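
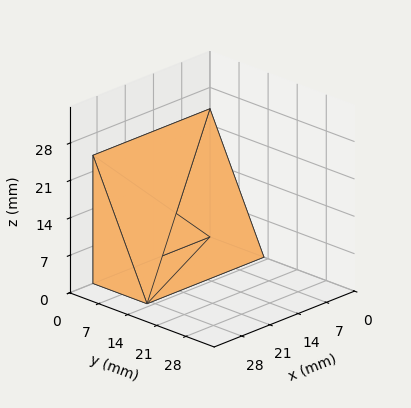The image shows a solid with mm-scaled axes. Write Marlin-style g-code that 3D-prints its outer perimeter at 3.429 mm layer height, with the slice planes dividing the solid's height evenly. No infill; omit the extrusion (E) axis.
Reading the render: the shape is a wedge (ramp): 29 × 13 mm base, rising to 24 mm along the y=0 edge and sloping linearly to z=0 at y=13 (dimensions read to the nearest mm from the axis ticks). For the g-code, the solid's height is divided into equal slices at the stated Δz and each level perimeter traced with G1 moves after a G0 lift.

; perimeter-only toolpath
G21 ; units = mm
G90 ; absolute positioning
G28 ; home
; layer 1
G0 Z3.429
G0 X0.000 Y0.000
G1 X29.000 Y0.000
G1 X29.000 Y11.143
G1 X0.000 Y11.143
G1 X0.000 Y0.000
; layer 2
G0 Z6.857
G0 X0.000 Y0.000
G1 X29.000 Y0.000
G1 X29.000 Y9.286
G1 X0.000 Y9.286
G1 X0.000 Y0.000
; layer 3
G0 Z10.286
G0 X0.000 Y0.000
G1 X29.000 Y0.000
G1 X29.000 Y7.429
G1 X0.000 Y7.429
G1 X0.000 Y0.000
; layer 4
G0 Z13.714
G0 X0.000 Y0.000
G1 X29.000 Y0.000
G1 X29.000 Y5.571
G1 X0.000 Y5.571
G1 X0.000 Y0.000
; layer 5
G0 Z17.143
G0 X0.000 Y0.000
G1 X29.000 Y0.000
G1 X29.000 Y3.714
G1 X0.000 Y3.714
G1 X0.000 Y0.000
; layer 6
G0 Z20.571
G0 X0.000 Y0.000
G1 X29.000 Y0.000
G1 X29.000 Y1.857
G1 X0.000 Y1.857
G1 X0.000 Y0.000
M2 ; end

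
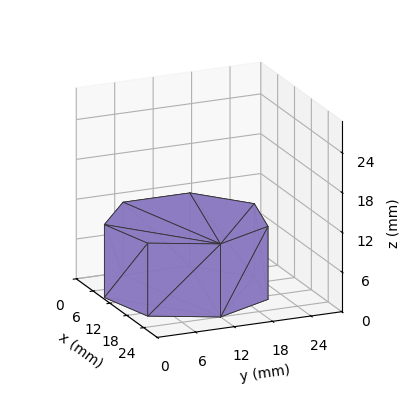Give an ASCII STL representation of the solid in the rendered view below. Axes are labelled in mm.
Reading the render: the shape is a regular 7-sided prism (a cylinder approximated with 7 flat sides), circumscribed radius ≈ 12 mm, height ≈ 11 mm (dimensions read to the nearest mm from the axis ticks). For the STL, each face is triangulated and given an outward normal.

solid part
  facet normal 0.0000 0.0000 -1.0000
    outer loop
      vertex 9.33 23.70 0.00
      vertex 19.48 21.38 0.00
      vertex 24.00 12.00 0.00
    endloop
  endfacet
  facet normal 0.0000 0.0000 -1.0000
    outer loop
      vertex 1.19 17.21 0.00
      vertex 9.33 23.70 0.00
      vertex 24.00 12.00 0.00
    endloop
  endfacet
  facet normal 0.0000 0.0000 -1.0000
    outer loop
      vertex 1.19 6.79 0.00
      vertex 1.19 17.21 0.00
      vertex 24.00 12.00 0.00
    endloop
  endfacet
  facet normal 0.0000 0.0000 -1.0000
    outer loop
      vertex 9.33 0.30 0.00
      vertex 1.19 6.79 0.00
      vertex 24.00 12.00 0.00
    endloop
  endfacet
  facet normal 0.0000 0.0000 -1.0000
    outer loop
      vertex 19.48 2.62 0.00
      vertex 9.33 0.30 0.00
      vertex 24.00 12.00 0.00
    endloop
  endfacet
  facet normal 0.0000 0.0000 1.0000
    outer loop
      vertex 24.00 12.00 11.00
      vertex 19.48 21.38 11.00
      vertex 9.33 23.70 11.00
    endloop
  endfacet
  facet normal 0.0000 0.0000 1.0000
    outer loop
      vertex 24.00 12.00 11.00
      vertex 9.33 23.70 11.00
      vertex 1.19 17.21 11.00
    endloop
  endfacet
  facet normal 0.0000 0.0000 1.0000
    outer loop
      vertex 24.00 12.00 11.00
      vertex 1.19 17.21 11.00
      vertex 1.19 6.79 11.00
    endloop
  endfacet
  facet normal 0.0000 0.0000 1.0000
    outer loop
      vertex 24.00 12.00 11.00
      vertex 1.19 6.79 11.00
      vertex 9.33 0.30 11.00
    endloop
  endfacet
  facet normal 0.0000 0.0000 1.0000
    outer loop
      vertex 24.00 12.00 11.00
      vertex 9.33 0.30 11.00
      vertex 19.48 2.62 11.00
    endloop
  endfacet
  facet normal 0.9009 0.4341 0.0000
    outer loop
      vertex 24.00 12.00 0.00
      vertex 19.48 21.38 0.00
      vertex 19.48 21.38 11.00
    endloop
  endfacet
  facet normal 0.9009 0.4341 0.0000
    outer loop
      vertex 24.00 12.00 0.00
      vertex 19.48 21.38 11.00
      vertex 24.00 12.00 11.00
    endloop
  endfacet
  facet normal 0.2228 0.9749 0.0000
    outer loop
      vertex 19.48 21.38 0.00
      vertex 9.33 23.70 0.00
      vertex 9.33 23.70 11.00
    endloop
  endfacet
  facet normal 0.2228 0.9749 0.0000
    outer loop
      vertex 19.48 21.38 0.00
      vertex 9.33 23.70 11.00
      vertex 19.48 21.38 11.00
    endloop
  endfacet
  facet normal -0.6234 0.7819 0.0000
    outer loop
      vertex 9.33 23.70 0.00
      vertex 1.19 17.21 0.00
      vertex 1.19 17.21 11.00
    endloop
  endfacet
  facet normal -0.6234 0.7819 0.0000
    outer loop
      vertex 9.33 23.70 0.00
      vertex 1.19 17.21 11.00
      vertex 9.33 23.70 11.00
    endloop
  endfacet
  facet normal -1.0000 0.0000 0.0000
    outer loop
      vertex 1.19 17.21 0.00
      vertex 1.19 6.79 0.00
      vertex 1.19 6.79 11.00
    endloop
  endfacet
  facet normal -1.0000 0.0000 0.0000
    outer loop
      vertex 1.19 17.21 0.00
      vertex 1.19 6.79 11.00
      vertex 1.19 17.21 11.00
    endloop
  endfacet
  facet normal -0.6234 -0.7819 0.0000
    outer loop
      vertex 1.19 6.79 0.00
      vertex 9.33 0.30 0.00
      vertex 9.33 0.30 11.00
    endloop
  endfacet
  facet normal -0.6234 -0.7819 0.0000
    outer loop
      vertex 1.19 6.79 0.00
      vertex 9.33 0.30 11.00
      vertex 1.19 6.79 11.00
    endloop
  endfacet
  facet normal 0.2228 -0.9749 0.0000
    outer loop
      vertex 9.33 0.30 0.00
      vertex 19.48 2.62 0.00
      vertex 19.48 2.62 11.00
    endloop
  endfacet
  facet normal 0.2228 -0.9749 0.0000
    outer loop
      vertex 9.33 0.30 0.00
      vertex 19.48 2.62 11.00
      vertex 9.33 0.30 11.00
    endloop
  endfacet
  facet normal 0.9009 -0.4341 0.0000
    outer loop
      vertex 19.48 2.62 0.00
      vertex 24.00 12.00 0.00
      vertex 24.00 12.00 11.00
    endloop
  endfacet
  facet normal 0.9009 -0.4341 0.0000
    outer loop
      vertex 19.48 2.62 0.00
      vertex 24.00 12.00 11.00
      vertex 19.48 2.62 11.00
    endloop
  endfacet
endsolid part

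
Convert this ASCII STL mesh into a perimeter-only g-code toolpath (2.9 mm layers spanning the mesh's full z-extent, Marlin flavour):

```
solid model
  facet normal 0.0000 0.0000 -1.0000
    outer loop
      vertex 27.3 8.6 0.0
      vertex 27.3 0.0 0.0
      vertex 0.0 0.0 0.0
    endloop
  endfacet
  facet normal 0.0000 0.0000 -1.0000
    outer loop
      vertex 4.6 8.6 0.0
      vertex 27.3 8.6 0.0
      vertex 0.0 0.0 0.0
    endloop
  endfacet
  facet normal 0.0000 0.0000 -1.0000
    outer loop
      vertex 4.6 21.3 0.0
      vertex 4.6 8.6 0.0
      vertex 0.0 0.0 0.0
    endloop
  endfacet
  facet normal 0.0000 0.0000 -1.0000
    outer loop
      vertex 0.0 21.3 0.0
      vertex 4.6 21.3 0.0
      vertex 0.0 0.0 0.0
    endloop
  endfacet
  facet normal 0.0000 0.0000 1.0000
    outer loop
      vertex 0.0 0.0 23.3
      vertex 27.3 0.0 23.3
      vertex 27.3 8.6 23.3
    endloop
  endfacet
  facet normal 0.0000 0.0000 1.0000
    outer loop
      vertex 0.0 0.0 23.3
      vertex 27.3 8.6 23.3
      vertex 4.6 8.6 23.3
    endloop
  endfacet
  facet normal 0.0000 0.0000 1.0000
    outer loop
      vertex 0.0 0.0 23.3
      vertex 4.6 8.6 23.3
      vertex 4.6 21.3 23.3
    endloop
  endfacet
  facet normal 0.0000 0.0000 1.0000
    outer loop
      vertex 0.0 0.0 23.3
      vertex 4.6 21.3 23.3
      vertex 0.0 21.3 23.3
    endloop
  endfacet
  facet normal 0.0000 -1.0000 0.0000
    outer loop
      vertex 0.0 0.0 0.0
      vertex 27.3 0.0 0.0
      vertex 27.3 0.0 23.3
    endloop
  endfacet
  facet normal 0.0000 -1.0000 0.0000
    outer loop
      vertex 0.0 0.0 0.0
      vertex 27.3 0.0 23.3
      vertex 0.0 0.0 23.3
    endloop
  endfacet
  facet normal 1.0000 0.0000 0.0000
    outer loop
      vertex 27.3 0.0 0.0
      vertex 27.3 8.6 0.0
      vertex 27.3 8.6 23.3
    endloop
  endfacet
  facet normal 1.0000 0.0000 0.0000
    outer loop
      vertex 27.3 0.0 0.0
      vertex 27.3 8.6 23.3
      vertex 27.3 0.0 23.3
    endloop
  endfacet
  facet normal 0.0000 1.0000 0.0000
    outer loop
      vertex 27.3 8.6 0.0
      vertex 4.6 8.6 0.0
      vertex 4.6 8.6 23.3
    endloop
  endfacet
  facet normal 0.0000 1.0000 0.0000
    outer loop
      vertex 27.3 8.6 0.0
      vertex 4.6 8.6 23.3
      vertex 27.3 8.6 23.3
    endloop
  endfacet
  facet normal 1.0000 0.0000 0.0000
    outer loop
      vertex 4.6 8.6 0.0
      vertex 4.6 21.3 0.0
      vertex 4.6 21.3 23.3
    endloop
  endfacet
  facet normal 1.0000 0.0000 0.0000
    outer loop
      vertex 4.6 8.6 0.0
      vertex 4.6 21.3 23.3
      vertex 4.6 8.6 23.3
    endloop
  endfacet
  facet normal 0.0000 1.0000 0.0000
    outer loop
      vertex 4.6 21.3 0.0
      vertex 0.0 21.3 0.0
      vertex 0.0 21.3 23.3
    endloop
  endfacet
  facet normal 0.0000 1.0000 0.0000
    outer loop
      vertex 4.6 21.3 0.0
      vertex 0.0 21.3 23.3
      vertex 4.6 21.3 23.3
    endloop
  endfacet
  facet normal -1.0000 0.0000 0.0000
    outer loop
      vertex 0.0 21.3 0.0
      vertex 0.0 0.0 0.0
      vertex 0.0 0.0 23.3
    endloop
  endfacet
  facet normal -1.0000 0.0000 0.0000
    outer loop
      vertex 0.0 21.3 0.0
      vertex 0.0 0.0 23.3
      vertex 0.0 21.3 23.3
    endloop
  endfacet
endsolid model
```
; perimeter-only toolpath
G21 ; units = mm
G90 ; absolute positioning
G28 ; home
; layer 1
G0 Z2.9
G0 X0.0 Y0.0
G1 X27.3 Y0.0
G1 X27.3 Y8.6
G1 X4.6 Y8.6
G1 X4.6 Y21.3
G1 X0.0 Y21.3
G1 X0.0 Y0.0
; layer 2
G0 Z5.8
G0 X0.0 Y0.0
G1 X27.3 Y0.0
G1 X27.3 Y8.6
G1 X4.6 Y8.6
G1 X4.6 Y21.3
G1 X0.0 Y21.3
G1 X0.0 Y0.0
; layer 3
G0 Z8.7
G0 X0.0 Y0.0
G1 X27.3 Y0.0
G1 X27.3 Y8.6
G1 X4.6 Y8.6
G1 X4.6 Y21.3
G1 X0.0 Y21.3
G1 X0.0 Y0.0
; layer 4
G0 Z11.7
G0 X0.0 Y0.0
G1 X27.3 Y0.0
G1 X27.3 Y8.6
G1 X4.6 Y8.6
G1 X4.6 Y21.3
G1 X0.0 Y21.3
G1 X0.0 Y0.0
; layer 5
G0 Z14.6
G0 X0.0 Y0.0
G1 X27.3 Y0.0
G1 X27.3 Y8.6
G1 X4.6 Y8.6
G1 X4.6 Y21.3
G1 X0.0 Y21.3
G1 X0.0 Y0.0
; layer 6
G0 Z17.5
G0 X0.0 Y0.0
G1 X27.3 Y0.0
G1 X27.3 Y8.6
G1 X4.6 Y8.6
G1 X4.6 Y21.3
G1 X0.0 Y21.3
G1 X0.0 Y0.0
; layer 7
G0 Z20.4
G0 X0.0 Y0.0
G1 X27.3 Y0.0
G1 X27.3 Y8.6
G1 X4.6 Y8.6
G1 X4.6 Y21.3
G1 X0.0 Y21.3
G1 X0.0 Y0.0
; layer 8
G0 Z23.3
G0 X0.0 Y0.0
G1 X27.3 Y0.0
G1 X27.3 Y8.6
G1 X4.6 Y8.6
G1 X4.6 Y21.3
G1 X0.0 Y21.3
G1 X0.0 Y0.0
M2 ; end

The solid is an L-shaped prism: outer 27.3 × 21.3 mm, arm thicknesses ≈ 8.6 mm (horizontal) and 4.6 mm (vertical), extruded 23.3 mm in z. Slicing at Δz = 2.9 mm — 8 equal slices spanning the solid's height, so layer i sits at z = i·h/8 — gives 8 non-empty perimeters. Each is a 6-segment closed polygon; G0 lifts to the layer z and rapids to the start vertex, then G1 traces the edges.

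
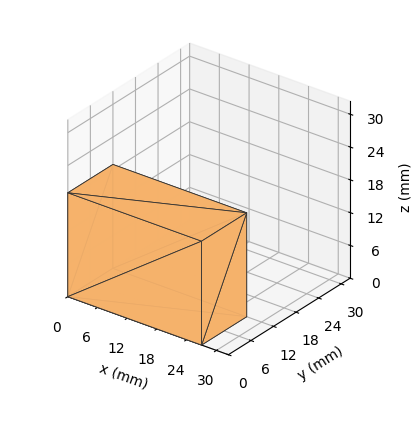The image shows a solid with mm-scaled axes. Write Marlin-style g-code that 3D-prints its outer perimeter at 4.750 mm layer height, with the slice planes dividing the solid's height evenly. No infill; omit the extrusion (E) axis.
Reading the render: the shape is a rectangular box, roughly 27 × 12 mm footprint and 19 mm tall (dimensions read to the nearest mm from the axis ticks). For the g-code, the solid's height is divided into equal slices at the stated Δz and each level perimeter traced with G1 moves after a G0 lift.

; perimeter-only toolpath
G21 ; units = mm
G90 ; absolute positioning
G28 ; home
; layer 1
G0 Z4.750
G0 X0.000 Y0.000
G1 X27.000 Y0.000
G1 X27.000 Y12.000
G1 X0.000 Y12.000
G1 X0.000 Y0.000
; layer 2
G0 Z9.500
G0 X0.000 Y0.000
G1 X27.000 Y0.000
G1 X27.000 Y12.000
G1 X0.000 Y12.000
G1 X0.000 Y0.000
; layer 3
G0 Z14.250
G0 X0.000 Y0.000
G1 X27.000 Y0.000
G1 X27.000 Y12.000
G1 X0.000 Y12.000
G1 X0.000 Y0.000
; layer 4
G0 Z19.000
G0 X0.000 Y0.000
G1 X27.000 Y0.000
G1 X27.000 Y12.000
G1 X0.000 Y12.000
G1 X0.000 Y0.000
M2 ; end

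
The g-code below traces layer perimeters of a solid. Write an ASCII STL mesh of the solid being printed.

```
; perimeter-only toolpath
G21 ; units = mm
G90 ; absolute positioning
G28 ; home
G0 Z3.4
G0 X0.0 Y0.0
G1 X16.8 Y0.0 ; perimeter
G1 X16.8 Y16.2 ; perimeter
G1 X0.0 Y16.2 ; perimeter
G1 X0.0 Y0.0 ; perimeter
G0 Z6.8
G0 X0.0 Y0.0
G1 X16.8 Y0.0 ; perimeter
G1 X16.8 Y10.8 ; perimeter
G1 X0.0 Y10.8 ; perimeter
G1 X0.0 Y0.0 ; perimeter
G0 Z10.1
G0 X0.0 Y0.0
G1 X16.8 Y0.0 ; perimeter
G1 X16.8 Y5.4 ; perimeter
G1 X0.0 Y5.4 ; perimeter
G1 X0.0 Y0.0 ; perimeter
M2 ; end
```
solid part
  facet normal 0.0000 0.0000 -1.0000
    outer loop
      vertex 16.8 21.6 0.0
      vertex 16.8 0.0 0.0
      vertex 0.0 0.0 0.0
    endloop
  endfacet
  facet normal 0.0000 0.0000 -1.0000
    outer loop
      vertex 0.0 21.6 0.0
      vertex 16.8 21.6 0.0
      vertex 0.0 0.0 0.0
    endloop
  endfacet
  facet normal 0.0000 -1.0000 0.0000
    outer loop
      vertex 0.0 0.0 0.0
      vertex 16.8 0.0 0.0
      vertex 16.8 0.0 13.5
    endloop
  endfacet
  facet normal 0.0000 -1.0000 0.0000
    outer loop
      vertex 0.0 0.0 0.0
      vertex 16.8 0.0 13.5
      vertex 0.0 0.0 13.5
    endloop
  endfacet
  facet normal 0.0000 0.5300 0.8480
    outer loop
      vertex 0.0 0.0 13.5
      vertex 16.8 0.0 13.5
      vertex 16.8 21.6 0.0
    endloop
  endfacet
  facet normal 0.0000 0.5300 0.8480
    outer loop
      vertex 0.0 0.0 13.5
      vertex 16.8 21.6 0.0
      vertex 0.0 21.6 0.0
    endloop
  endfacet
  facet normal -1.0000 0.0000 0.0000
    outer loop
      vertex 0.0 0.0 13.5
      vertex 0.0 21.6 0.0
      vertex 0.0 0.0 0.0
    endloop
  endfacet
  facet normal 1.0000 0.0000 0.0000
    outer loop
      vertex 16.8 0.0 0.0
      vertex 16.8 21.6 0.0
      vertex 16.8 0.0 13.5
    endloop
  endfacet
endsolid part

The G0 Z moves step by Δz≈3.4 mm. The G1 loops shrink linearly with z, so the solid tapers from its base footprint up to z≈13.5. Closing with a flat bottom cap and the tapered top and triangulating gives 8 facets — a wedge (ramp): 16.8 × 21.6 mm base, rising to 13.5 mm along the y=0 edge and sloping linearly to z=0 at y=21.6.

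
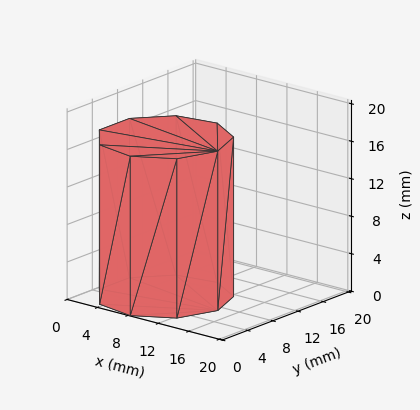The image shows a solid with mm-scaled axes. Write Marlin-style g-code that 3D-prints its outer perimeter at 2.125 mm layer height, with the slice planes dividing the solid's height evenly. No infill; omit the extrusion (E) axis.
Reading the render: the shape is a regular 9-sided prism (a cylinder approximated with 9 flat sides), circumscribed radius ≈ 7 mm, height ≈ 17 mm (dimensions read to the nearest mm from the axis ticks). For the g-code, the solid's height is divided into equal slices at the stated Δz and each level perimeter traced with G1 moves after a G0 lift.

; perimeter-only toolpath
G21 ; units = mm
G90 ; absolute positioning
G28 ; home
; layer 1
G0 Z2.125
G0 X14.000 Y7.000
G1 X12.362 Y11.500
G1 X8.216 Y13.894
G1 X3.500 Y13.062
G1 X0.422 Y9.394
G1 X0.422 Y4.606
G1 X3.500 Y0.938
G1 X8.216 Y0.106
G1 X12.362 Y2.500
G1 X14.000 Y7.000
; layer 2
G0 Z4.250
G0 X14.000 Y7.000
G1 X12.362 Y11.500
G1 X8.216 Y13.894
G1 X3.500 Y13.062
G1 X0.422 Y9.394
G1 X0.422 Y4.606
G1 X3.500 Y0.938
G1 X8.216 Y0.106
G1 X12.362 Y2.500
G1 X14.000 Y7.000
; layer 3
G0 Z6.375
G0 X14.000 Y7.000
G1 X12.362 Y11.500
G1 X8.216 Y13.894
G1 X3.500 Y13.062
G1 X0.422 Y9.394
G1 X0.422 Y4.606
G1 X3.500 Y0.938
G1 X8.216 Y0.106
G1 X12.362 Y2.500
G1 X14.000 Y7.000
; layer 4
G0 Z8.500
G0 X14.000 Y7.000
G1 X12.362 Y11.500
G1 X8.216 Y13.894
G1 X3.500 Y13.062
G1 X0.422 Y9.394
G1 X0.422 Y4.606
G1 X3.500 Y0.938
G1 X8.216 Y0.106
G1 X12.362 Y2.500
G1 X14.000 Y7.000
; layer 5
G0 Z10.625
G0 X14.000 Y7.000
G1 X12.362 Y11.500
G1 X8.216 Y13.894
G1 X3.500 Y13.062
G1 X0.422 Y9.394
G1 X0.422 Y4.606
G1 X3.500 Y0.938
G1 X8.216 Y0.106
G1 X12.362 Y2.500
G1 X14.000 Y7.000
; layer 6
G0 Z12.750
G0 X14.000 Y7.000
G1 X12.362 Y11.500
G1 X8.216 Y13.894
G1 X3.500 Y13.062
G1 X0.422 Y9.394
G1 X0.422 Y4.606
G1 X3.500 Y0.938
G1 X8.216 Y0.106
G1 X12.362 Y2.500
G1 X14.000 Y7.000
; layer 7
G0 Z14.875
G0 X14.000 Y7.000
G1 X12.362 Y11.500
G1 X8.216 Y13.894
G1 X3.500 Y13.062
G1 X0.422 Y9.394
G1 X0.422 Y4.606
G1 X3.500 Y0.938
G1 X8.216 Y0.106
G1 X12.362 Y2.500
G1 X14.000 Y7.000
; layer 8
G0 Z17.000
G0 X14.000 Y7.000
G1 X12.362 Y11.500
G1 X8.216 Y13.894
G1 X3.500 Y13.062
G1 X0.422 Y9.394
G1 X0.422 Y4.606
G1 X3.500 Y0.938
G1 X8.216 Y0.106
G1 X12.362 Y2.500
G1 X14.000 Y7.000
M2 ; end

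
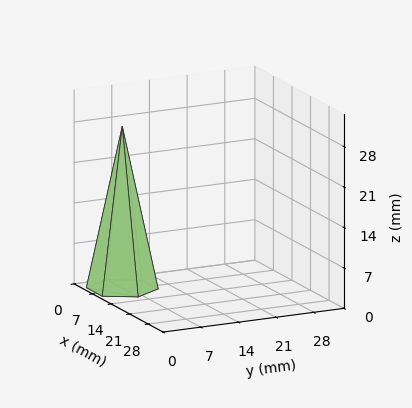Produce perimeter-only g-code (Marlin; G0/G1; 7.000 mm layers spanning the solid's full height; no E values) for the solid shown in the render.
Reading the render: the shape is a regular 6-sided pyramid, base circumscribed radius ≈ 6 mm, apex at z ≈ 28 mm (dimensions read to the nearest mm from the axis ticks). For the g-code, the solid's height is divided into equal slices at the stated Δz and each level perimeter traced with G1 moves after a G0 lift.

; perimeter-only toolpath
G21 ; units = mm
G90 ; absolute positioning
G28 ; home
; layer 1
G0 Z7.000
G0 X10.500 Y6.000
G1 X8.250 Y9.897
G1 X3.750 Y9.897
G1 X1.500 Y6.000
G1 X3.750 Y2.103
G1 X8.250 Y2.103
G1 X10.500 Y6.000
; layer 2
G0 Z14.000
G0 X9.000 Y6.000
G1 X7.500 Y8.598
G1 X4.500 Y8.598
G1 X3.000 Y6.000
G1 X4.500 Y3.402
G1 X7.500 Y3.402
G1 X9.000 Y6.000
; layer 3
G0 Z21.000
G0 X7.500 Y6.000
G1 X6.750 Y7.299
G1 X5.250 Y7.299
G1 X4.500 Y6.000
G1 X5.250 Y4.701
G1 X6.750 Y4.701
G1 X7.500 Y6.000
M2 ; end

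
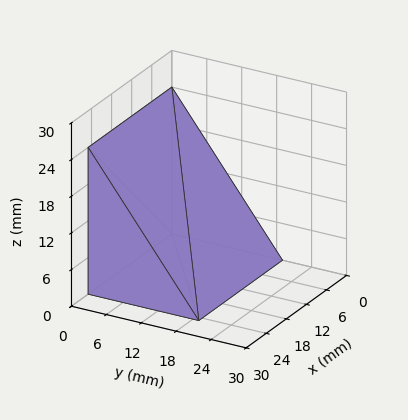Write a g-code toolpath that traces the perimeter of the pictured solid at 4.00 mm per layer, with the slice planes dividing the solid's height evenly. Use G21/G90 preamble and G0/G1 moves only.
Reading the render: the shape is a wedge (ramp): 25 × 19 mm base, rising to 24 mm along the y=0 edge and sloping linearly to z=0 at y=19 (dimensions read to the nearest mm from the axis ticks). For the g-code, the solid's height is divided into equal slices at the stated Δz and each level perimeter traced with G1 moves after a G0 lift.

; perimeter-only toolpath
G21 ; units = mm
G90 ; absolute positioning
G28 ; home
; layer 1
G0 Z4.00
G0 X0.00 Y0.00
G1 X25.00 Y0.00
G1 X25.00 Y15.83
G1 X0.00 Y15.83
G1 X0.00 Y0.00
; layer 2
G0 Z8.00
G0 X0.00 Y0.00
G1 X25.00 Y0.00
G1 X25.00 Y12.67
G1 X0.00 Y12.67
G1 X0.00 Y0.00
; layer 3
G0 Z12.00
G0 X0.00 Y0.00
G1 X25.00 Y0.00
G1 X25.00 Y9.50
G1 X0.00 Y9.50
G1 X0.00 Y0.00
; layer 4
G0 Z16.00
G0 X0.00 Y0.00
G1 X25.00 Y0.00
G1 X25.00 Y6.33
G1 X0.00 Y6.33
G1 X0.00 Y0.00
; layer 5
G0 Z20.00
G0 X0.00 Y0.00
G1 X25.00 Y0.00
G1 X25.00 Y3.17
G1 X0.00 Y3.17
G1 X0.00 Y0.00
M2 ; end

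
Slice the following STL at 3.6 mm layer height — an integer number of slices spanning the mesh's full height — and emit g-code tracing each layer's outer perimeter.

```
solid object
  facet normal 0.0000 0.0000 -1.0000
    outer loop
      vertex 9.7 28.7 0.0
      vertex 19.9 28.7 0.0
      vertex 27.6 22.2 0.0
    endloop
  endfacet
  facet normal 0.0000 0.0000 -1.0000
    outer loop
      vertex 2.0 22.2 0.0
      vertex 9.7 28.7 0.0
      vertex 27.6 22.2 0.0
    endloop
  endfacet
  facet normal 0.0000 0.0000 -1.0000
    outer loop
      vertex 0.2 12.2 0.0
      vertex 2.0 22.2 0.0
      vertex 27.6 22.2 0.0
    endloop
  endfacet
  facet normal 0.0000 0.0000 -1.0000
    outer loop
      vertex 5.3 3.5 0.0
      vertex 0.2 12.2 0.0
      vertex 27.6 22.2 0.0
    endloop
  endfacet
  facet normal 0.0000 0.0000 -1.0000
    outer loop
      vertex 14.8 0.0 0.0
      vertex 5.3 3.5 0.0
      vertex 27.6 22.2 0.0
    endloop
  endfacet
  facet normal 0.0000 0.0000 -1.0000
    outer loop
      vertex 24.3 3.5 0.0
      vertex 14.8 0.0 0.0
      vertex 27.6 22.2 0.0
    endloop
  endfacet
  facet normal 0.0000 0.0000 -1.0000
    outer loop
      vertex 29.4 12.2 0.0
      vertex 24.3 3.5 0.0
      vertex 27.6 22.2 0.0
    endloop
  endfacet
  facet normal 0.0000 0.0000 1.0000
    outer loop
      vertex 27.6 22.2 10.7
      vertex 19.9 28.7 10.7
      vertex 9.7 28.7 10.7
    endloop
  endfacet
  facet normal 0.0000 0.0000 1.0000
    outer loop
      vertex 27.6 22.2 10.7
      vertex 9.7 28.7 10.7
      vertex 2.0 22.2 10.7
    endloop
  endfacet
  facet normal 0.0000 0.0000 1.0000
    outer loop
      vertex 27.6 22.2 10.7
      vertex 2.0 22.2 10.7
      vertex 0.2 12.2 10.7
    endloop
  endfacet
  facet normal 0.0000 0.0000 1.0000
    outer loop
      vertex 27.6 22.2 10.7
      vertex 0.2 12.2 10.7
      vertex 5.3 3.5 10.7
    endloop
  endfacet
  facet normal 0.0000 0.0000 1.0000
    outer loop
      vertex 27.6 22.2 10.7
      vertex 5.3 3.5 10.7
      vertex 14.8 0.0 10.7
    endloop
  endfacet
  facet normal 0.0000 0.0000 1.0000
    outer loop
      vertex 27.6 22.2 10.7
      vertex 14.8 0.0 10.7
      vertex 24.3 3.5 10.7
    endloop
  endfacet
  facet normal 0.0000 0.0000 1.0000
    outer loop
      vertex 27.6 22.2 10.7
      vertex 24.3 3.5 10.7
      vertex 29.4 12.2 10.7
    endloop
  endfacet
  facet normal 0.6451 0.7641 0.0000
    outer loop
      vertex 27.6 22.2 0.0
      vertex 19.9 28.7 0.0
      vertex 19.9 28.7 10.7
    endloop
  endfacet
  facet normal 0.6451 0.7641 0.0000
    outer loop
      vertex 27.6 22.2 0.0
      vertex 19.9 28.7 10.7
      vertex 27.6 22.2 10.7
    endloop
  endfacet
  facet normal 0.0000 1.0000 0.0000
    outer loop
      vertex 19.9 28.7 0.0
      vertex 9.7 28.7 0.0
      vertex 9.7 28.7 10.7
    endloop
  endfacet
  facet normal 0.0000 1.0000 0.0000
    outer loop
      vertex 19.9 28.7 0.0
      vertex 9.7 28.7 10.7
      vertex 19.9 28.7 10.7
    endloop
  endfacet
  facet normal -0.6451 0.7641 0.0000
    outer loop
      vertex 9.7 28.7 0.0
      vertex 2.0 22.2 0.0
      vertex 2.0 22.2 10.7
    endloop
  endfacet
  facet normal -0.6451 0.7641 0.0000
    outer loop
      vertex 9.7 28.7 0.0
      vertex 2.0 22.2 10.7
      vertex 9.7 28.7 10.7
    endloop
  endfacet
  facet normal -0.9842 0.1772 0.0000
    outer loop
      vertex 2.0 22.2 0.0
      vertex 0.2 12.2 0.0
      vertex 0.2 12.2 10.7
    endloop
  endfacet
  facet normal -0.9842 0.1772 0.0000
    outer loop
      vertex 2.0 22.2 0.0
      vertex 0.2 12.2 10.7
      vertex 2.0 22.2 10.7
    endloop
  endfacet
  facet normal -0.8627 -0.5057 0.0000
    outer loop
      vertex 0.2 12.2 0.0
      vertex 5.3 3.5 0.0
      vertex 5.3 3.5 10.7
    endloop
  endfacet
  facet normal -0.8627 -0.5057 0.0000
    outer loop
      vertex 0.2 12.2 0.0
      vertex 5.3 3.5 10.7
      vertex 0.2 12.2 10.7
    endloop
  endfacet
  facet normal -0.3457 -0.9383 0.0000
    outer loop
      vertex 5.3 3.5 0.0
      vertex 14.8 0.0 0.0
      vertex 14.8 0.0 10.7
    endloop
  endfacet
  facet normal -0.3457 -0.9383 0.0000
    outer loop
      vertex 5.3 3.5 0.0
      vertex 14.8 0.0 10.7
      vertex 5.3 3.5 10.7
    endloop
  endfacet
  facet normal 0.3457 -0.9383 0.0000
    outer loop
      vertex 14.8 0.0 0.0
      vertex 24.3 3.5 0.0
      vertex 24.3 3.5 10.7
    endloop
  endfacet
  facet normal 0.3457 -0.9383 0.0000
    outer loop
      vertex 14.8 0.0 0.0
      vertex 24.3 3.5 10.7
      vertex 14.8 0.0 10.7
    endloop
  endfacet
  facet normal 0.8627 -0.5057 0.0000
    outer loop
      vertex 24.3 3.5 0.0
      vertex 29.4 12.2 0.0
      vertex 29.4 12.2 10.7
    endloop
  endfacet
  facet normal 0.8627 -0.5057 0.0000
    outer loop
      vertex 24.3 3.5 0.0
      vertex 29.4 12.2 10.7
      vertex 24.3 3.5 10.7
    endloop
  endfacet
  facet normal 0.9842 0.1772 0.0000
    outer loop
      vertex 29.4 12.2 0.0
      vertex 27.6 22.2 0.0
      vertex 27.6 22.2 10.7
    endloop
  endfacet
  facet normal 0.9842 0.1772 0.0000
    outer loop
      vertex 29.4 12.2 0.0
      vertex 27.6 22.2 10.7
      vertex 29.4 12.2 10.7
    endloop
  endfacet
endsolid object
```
; perimeter-only toolpath
G21 ; units = mm
G90 ; absolute positioning
G28 ; home
; layer 1
G0 Z3.6
G0 X27.6 Y22.2
G1 X19.9 Y28.7
G1 X9.7 Y28.7
G1 X2.0 Y22.2
G1 X0.2 Y12.2
G1 X5.3 Y3.5
G1 X14.8 Y0.0
G1 X24.3 Y3.5
G1 X29.4 Y12.2
G1 X27.6 Y22.2
; layer 2
G0 Z7.1
G0 X27.6 Y22.2
G1 X19.9 Y28.7
G1 X9.7 Y28.7
G1 X2.0 Y22.2
G1 X0.2 Y12.2
G1 X5.3 Y3.5
G1 X14.8 Y0.0
G1 X24.3 Y3.5
G1 X29.4 Y12.2
G1 X27.6 Y22.2
; layer 3
G0 Z10.7
G0 X27.6 Y22.2
G1 X19.9 Y28.7
G1 X9.7 Y28.7
G1 X2.0 Y22.2
G1 X0.2 Y12.2
G1 X5.3 Y3.5
G1 X14.8 Y0.0
G1 X24.3 Y3.5
G1 X29.4 Y12.2
G1 X27.6 Y22.2
M2 ; end

The solid is a regular 9-sided prism (a cylinder approximated with 9 flat sides), circumscribed radius ≈ 14.8 mm, height ≈ 10.7 mm. Slicing at Δz = 3.6 mm — 3 equal slices spanning the solid's height, so layer i sits at z = i·h/3 — gives 3 non-empty perimeters. Each is a 9-segment closed polygon; G0 lifts to the layer z and rapids to the start vertex, then G1 traces the edges.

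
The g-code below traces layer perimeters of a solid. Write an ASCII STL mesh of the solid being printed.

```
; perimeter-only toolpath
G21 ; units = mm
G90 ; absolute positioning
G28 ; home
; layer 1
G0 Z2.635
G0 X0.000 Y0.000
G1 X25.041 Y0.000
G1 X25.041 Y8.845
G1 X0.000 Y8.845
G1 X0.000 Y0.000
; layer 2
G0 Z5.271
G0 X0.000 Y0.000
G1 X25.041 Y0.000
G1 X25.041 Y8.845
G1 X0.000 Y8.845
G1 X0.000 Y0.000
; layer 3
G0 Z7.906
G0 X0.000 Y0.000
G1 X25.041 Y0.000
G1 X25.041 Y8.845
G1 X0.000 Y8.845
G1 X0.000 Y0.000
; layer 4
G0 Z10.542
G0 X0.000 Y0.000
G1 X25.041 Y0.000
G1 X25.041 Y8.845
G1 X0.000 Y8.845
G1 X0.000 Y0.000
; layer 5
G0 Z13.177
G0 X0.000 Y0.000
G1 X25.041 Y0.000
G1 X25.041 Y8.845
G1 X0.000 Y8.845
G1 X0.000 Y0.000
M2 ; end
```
solid part
  facet normal 0.0000 0.0000 -1.0000
    outer loop
      vertex 25.041 8.845 0.000
      vertex 25.041 0.000 0.000
      vertex 0.000 0.000 0.000
    endloop
  endfacet
  facet normal 0.0000 0.0000 -1.0000
    outer loop
      vertex 0.000 8.845 0.000
      vertex 25.041 8.845 0.000
      vertex 0.000 0.000 0.000
    endloop
  endfacet
  facet normal 0.0000 0.0000 1.0000
    outer loop
      vertex 0.000 0.000 13.177
      vertex 25.041 0.000 13.177
      vertex 25.041 8.845 13.177
    endloop
  endfacet
  facet normal 0.0000 0.0000 1.0000
    outer loop
      vertex 0.000 0.000 13.177
      vertex 25.041 8.845 13.177
      vertex 0.000 8.845 13.177
    endloop
  endfacet
  facet normal 0.0000 -1.0000 0.0000
    outer loop
      vertex 0.000 0.000 0.000
      vertex 25.041 0.000 0.000
      vertex 25.041 0.000 13.177
    endloop
  endfacet
  facet normal 0.0000 -1.0000 0.0000
    outer loop
      vertex 0.000 0.000 0.000
      vertex 25.041 0.000 13.177
      vertex 0.000 0.000 13.177
    endloop
  endfacet
  facet normal 0.0000 1.0000 0.0000
    outer loop
      vertex 25.041 8.845 13.177
      vertex 25.041 8.845 0.000
      vertex 0.000 8.845 0.000
    endloop
  endfacet
  facet normal 0.0000 1.0000 0.0000
    outer loop
      vertex 0.000 8.845 13.177
      vertex 25.041 8.845 13.177
      vertex 0.000 8.845 0.000
    endloop
  endfacet
  facet normal -1.0000 0.0000 0.0000
    outer loop
      vertex 0.000 8.845 13.177
      vertex 0.000 8.845 0.000
      vertex 0.000 0.000 0.000
    endloop
  endfacet
  facet normal -1.0000 0.0000 0.0000
    outer loop
      vertex 0.000 0.000 13.177
      vertex 0.000 8.845 13.177
      vertex 0.000 0.000 0.000
    endloop
  endfacet
  facet normal 1.0000 0.0000 0.0000
    outer loop
      vertex 25.041 0.000 0.000
      vertex 25.041 8.845 0.000
      vertex 25.041 8.845 13.177
    endloop
  endfacet
  facet normal 1.0000 0.0000 0.0000
    outer loop
      vertex 25.041 0.000 0.000
      vertex 25.041 8.845 13.177
      vertex 25.041 0.000 13.177
    endloop
  endfacet
endsolid part

The G0 Z moves step by Δz≈2.635 mm. Every layer's G1 loop is the same polygon, so the solid is a straight extrusion of it from z=0 to z≈13.2. Closing with flat bottom and top caps and triangulating gives 12 facets — a rectangular box, roughly 25 × 8.85 mm footprint and 13.2 mm tall.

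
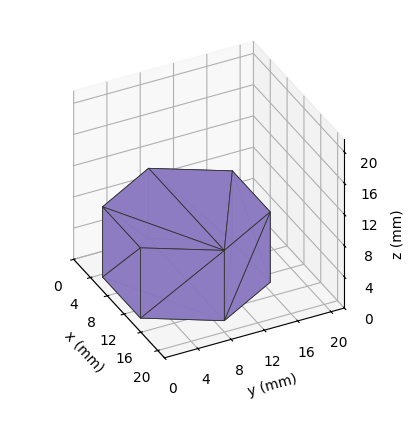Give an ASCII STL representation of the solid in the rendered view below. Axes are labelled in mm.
Reading the render: the shape is a regular 6-sided prism (a cylinder approximated with 6 flat sides), circumscribed radius ≈ 9 mm, height ≈ 9 mm (dimensions read to the nearest mm from the axis ticks). For the STL, each face is triangulated and given an outward normal.

solid part
  facet normal 0.0000 0.0000 -1.0000
    outer loop
      vertex 4.50 16.79 0.00
      vertex 13.50 16.79 0.00
      vertex 18.00 9.00 0.00
    endloop
  endfacet
  facet normal 0.0000 0.0000 -1.0000
    outer loop
      vertex 0.00 9.00 0.00
      vertex 4.50 16.79 0.00
      vertex 18.00 9.00 0.00
    endloop
  endfacet
  facet normal 0.0000 0.0000 -1.0000
    outer loop
      vertex 4.50 1.21 0.00
      vertex 0.00 9.00 0.00
      vertex 18.00 9.00 0.00
    endloop
  endfacet
  facet normal 0.0000 0.0000 -1.0000
    outer loop
      vertex 13.50 1.21 0.00
      vertex 4.50 1.21 0.00
      vertex 18.00 9.00 0.00
    endloop
  endfacet
  facet normal 0.0000 0.0000 1.0000
    outer loop
      vertex 18.00 9.00 9.00
      vertex 13.50 16.79 9.00
      vertex 4.50 16.79 9.00
    endloop
  endfacet
  facet normal 0.0000 0.0000 1.0000
    outer loop
      vertex 18.00 9.00 9.00
      vertex 4.50 16.79 9.00
      vertex 0.00 9.00 9.00
    endloop
  endfacet
  facet normal 0.0000 0.0000 1.0000
    outer loop
      vertex 18.00 9.00 9.00
      vertex 0.00 9.00 9.00
      vertex 4.50 1.21 9.00
    endloop
  endfacet
  facet normal 0.0000 0.0000 1.0000
    outer loop
      vertex 18.00 9.00 9.00
      vertex 4.50 1.21 9.00
      vertex 13.50 1.21 9.00
    endloop
  endfacet
  facet normal 0.8659 0.5002 0.0000
    outer loop
      vertex 18.00 9.00 0.00
      vertex 13.50 16.79 0.00
      vertex 13.50 16.79 9.00
    endloop
  endfacet
  facet normal 0.8659 0.5002 0.0000
    outer loop
      vertex 18.00 9.00 0.00
      vertex 13.50 16.79 9.00
      vertex 18.00 9.00 9.00
    endloop
  endfacet
  facet normal 0.0000 1.0000 0.0000
    outer loop
      vertex 13.50 16.79 0.00
      vertex 4.50 16.79 0.00
      vertex 4.50 16.79 9.00
    endloop
  endfacet
  facet normal 0.0000 1.0000 0.0000
    outer loop
      vertex 13.50 16.79 0.00
      vertex 4.50 16.79 9.00
      vertex 13.50 16.79 9.00
    endloop
  endfacet
  facet normal -0.8659 0.5002 0.0000
    outer loop
      vertex 4.50 16.79 0.00
      vertex 0.00 9.00 0.00
      vertex 0.00 9.00 9.00
    endloop
  endfacet
  facet normal -0.8659 0.5002 0.0000
    outer loop
      vertex 4.50 16.79 0.00
      vertex 0.00 9.00 9.00
      vertex 4.50 16.79 9.00
    endloop
  endfacet
  facet normal -0.8659 -0.5002 0.0000
    outer loop
      vertex 0.00 9.00 0.00
      vertex 4.50 1.21 0.00
      vertex 4.50 1.21 9.00
    endloop
  endfacet
  facet normal -0.8659 -0.5002 0.0000
    outer loop
      vertex 0.00 9.00 0.00
      vertex 4.50 1.21 9.00
      vertex 0.00 9.00 9.00
    endloop
  endfacet
  facet normal 0.0000 -1.0000 0.0000
    outer loop
      vertex 4.50 1.21 0.00
      vertex 13.50 1.21 0.00
      vertex 13.50 1.21 9.00
    endloop
  endfacet
  facet normal 0.0000 -1.0000 0.0000
    outer loop
      vertex 4.50 1.21 0.00
      vertex 13.50 1.21 9.00
      vertex 4.50 1.21 9.00
    endloop
  endfacet
  facet normal 0.8659 -0.5002 0.0000
    outer loop
      vertex 13.50 1.21 0.00
      vertex 18.00 9.00 0.00
      vertex 18.00 9.00 9.00
    endloop
  endfacet
  facet normal 0.8659 -0.5002 0.0000
    outer loop
      vertex 13.50 1.21 0.00
      vertex 18.00 9.00 9.00
      vertex 13.50 1.21 9.00
    endloop
  endfacet
endsolid part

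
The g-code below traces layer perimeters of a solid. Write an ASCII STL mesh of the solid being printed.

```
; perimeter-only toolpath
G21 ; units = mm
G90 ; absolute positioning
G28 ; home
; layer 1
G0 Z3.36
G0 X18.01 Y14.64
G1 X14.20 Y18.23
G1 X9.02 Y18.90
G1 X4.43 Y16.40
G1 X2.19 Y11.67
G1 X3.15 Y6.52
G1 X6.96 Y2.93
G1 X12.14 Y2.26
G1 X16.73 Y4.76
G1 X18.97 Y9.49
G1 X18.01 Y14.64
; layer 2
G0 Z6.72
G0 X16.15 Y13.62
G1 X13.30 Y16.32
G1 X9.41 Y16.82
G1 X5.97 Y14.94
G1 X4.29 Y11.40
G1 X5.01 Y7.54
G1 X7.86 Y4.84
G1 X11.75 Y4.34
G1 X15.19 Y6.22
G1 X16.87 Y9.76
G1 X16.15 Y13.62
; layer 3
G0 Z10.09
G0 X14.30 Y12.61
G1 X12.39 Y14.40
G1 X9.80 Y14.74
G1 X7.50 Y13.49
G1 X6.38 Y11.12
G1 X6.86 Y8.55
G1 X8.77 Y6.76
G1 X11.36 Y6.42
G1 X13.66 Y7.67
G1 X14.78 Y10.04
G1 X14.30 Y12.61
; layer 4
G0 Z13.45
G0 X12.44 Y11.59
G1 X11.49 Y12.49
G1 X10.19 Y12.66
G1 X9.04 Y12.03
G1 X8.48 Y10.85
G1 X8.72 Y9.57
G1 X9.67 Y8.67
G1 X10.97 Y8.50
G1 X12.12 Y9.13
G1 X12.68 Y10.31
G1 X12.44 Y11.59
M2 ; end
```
solid part
  facet normal 0.0000 0.0000 -1.0000
    outer loop
      vertex 8.63 20.98 0.00
      vertex 15.11 20.14 0.00
      vertex 19.87 15.65 0.00
    endloop
  endfacet
  facet normal 0.0000 0.0000 -1.0000
    outer loop
      vertex 2.89 17.85 0.00
      vertex 8.63 20.98 0.00
      vertex 19.87 15.65 0.00
    endloop
  endfacet
  facet normal 0.0000 0.0000 -1.0000
    outer loop
      vertex 0.09 11.94 0.00
      vertex 2.89 17.85 0.00
      vertex 19.87 15.65 0.00
    endloop
  endfacet
  facet normal 0.0000 0.0000 -1.0000
    outer loop
      vertex 1.29 5.51 0.00
      vertex 0.09 11.94 0.00
      vertex 19.87 15.65 0.00
    endloop
  endfacet
  facet normal 0.0000 0.0000 -1.0000
    outer loop
      vertex 6.05 1.02 0.00
      vertex 1.29 5.51 0.00
      vertex 19.87 15.65 0.00
    endloop
  endfacet
  facet normal 0.0000 0.0000 -1.0000
    outer loop
      vertex 12.53 0.18 0.00
      vertex 6.05 1.02 0.00
      vertex 19.87 15.65 0.00
    endloop
  endfacet
  facet normal 0.0000 0.0000 -1.0000
    outer loop
      vertex 18.27 3.31 0.00
      vertex 12.53 0.18 0.00
      vertex 19.87 15.65 0.00
    endloop
  endfacet
  facet normal 0.0000 0.0000 -1.0000
    outer loop
      vertex 21.07 9.22 0.00
      vertex 18.27 3.31 0.00
      vertex 19.87 15.65 0.00
    endloop
  endfacet
  facet normal 0.5888 0.6242 0.5136
    outer loop
      vertex 19.87 15.65 0.00
      vertex 15.11 20.14 0.00
      vertex 10.58 10.58 16.81
    endloop
  endfacet
  facet normal 0.1103 0.8509 0.5136
    outer loop
      vertex 15.11 20.14 0.00
      vertex 8.63 20.98 0.00
      vertex 10.58 10.58 16.81
    endloop
  endfacet
  facet normal -0.4108 0.7533 0.5137
    outer loop
      vertex 8.63 20.98 0.00
      vertex 2.89 17.85 0.00
      vertex 10.58 10.58 16.81
    endloop
  endfacet
  facet normal -0.7754 0.3674 0.5136
    outer loop
      vertex 2.89 17.85 0.00
      vertex 0.09 11.94 0.00
      vertex 10.58 10.58 16.81
    endloop
  endfacet
  facet normal -0.8435 -0.1574 0.5136
    outer loop
      vertex 0.09 11.94 0.00
      vertex 1.29 5.51 0.00
      vertex 10.58 10.58 16.81
    endloop
  endfacet
  facet normal -0.5888 -0.6242 0.5136
    outer loop
      vertex 1.29 5.51 0.00
      vertex 6.05 1.02 0.00
      vertex 10.58 10.58 16.81
    endloop
  endfacet
  facet normal -0.1103 -0.8509 0.5136
    outer loop
      vertex 6.05 1.02 0.00
      vertex 12.53 0.18 0.00
      vertex 10.58 10.58 16.81
    endloop
  endfacet
  facet normal 0.4108 -0.7533 0.5137
    outer loop
      vertex 12.53 0.18 0.00
      vertex 18.27 3.31 0.00
      vertex 10.58 10.58 16.81
    endloop
  endfacet
  facet normal 0.7754 -0.3674 0.5136
    outer loop
      vertex 18.27 3.31 0.00
      vertex 21.07 9.22 0.00
      vertex 10.58 10.58 16.81
    endloop
  endfacet
  facet normal 0.8435 0.1574 0.5136
    outer loop
      vertex 21.07 9.22 0.00
      vertex 19.87 15.65 0.00
      vertex 10.58 10.58 16.81
    endloop
  endfacet
endsolid part

The G0 Z moves step by Δz≈3.36 mm. The G1 loops shrink linearly with z, so the solid tapers from its base footprint up to z≈16.8. Closing with a flat bottom cap and the tapered top and triangulating gives 18 facets — a regular 10-sided pyramid, base circumscribed radius ≈ 10.6 mm, apex at z ≈ 16.8 mm.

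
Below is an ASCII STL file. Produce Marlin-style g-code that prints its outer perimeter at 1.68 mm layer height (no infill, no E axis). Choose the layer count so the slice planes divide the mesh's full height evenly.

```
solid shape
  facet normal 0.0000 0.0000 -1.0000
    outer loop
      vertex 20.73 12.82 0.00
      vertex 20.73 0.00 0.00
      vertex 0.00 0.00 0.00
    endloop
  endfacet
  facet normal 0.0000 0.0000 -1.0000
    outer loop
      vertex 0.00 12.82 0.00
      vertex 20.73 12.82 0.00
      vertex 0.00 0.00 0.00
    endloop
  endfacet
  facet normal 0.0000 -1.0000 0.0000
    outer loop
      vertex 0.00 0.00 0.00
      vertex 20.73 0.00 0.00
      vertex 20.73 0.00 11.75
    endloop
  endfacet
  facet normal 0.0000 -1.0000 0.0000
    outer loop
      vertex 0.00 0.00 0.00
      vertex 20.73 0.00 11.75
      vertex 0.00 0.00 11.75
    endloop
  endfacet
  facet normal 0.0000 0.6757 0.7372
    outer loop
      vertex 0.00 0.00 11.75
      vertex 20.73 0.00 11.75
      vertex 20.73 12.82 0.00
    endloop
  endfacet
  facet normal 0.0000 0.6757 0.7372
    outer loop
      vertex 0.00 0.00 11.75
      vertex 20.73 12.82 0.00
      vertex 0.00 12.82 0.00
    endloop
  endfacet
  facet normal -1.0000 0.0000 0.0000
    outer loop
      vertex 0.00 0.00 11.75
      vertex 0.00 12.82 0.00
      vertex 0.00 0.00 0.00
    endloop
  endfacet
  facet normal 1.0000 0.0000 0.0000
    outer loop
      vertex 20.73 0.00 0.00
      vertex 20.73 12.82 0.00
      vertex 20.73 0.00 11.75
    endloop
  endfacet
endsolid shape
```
; perimeter-only toolpath
G21 ; units = mm
G90 ; absolute positioning
G28 ; home
; layer 1
G0 Z1.68
G0 X0.00 Y0.00
G1 X20.73 Y0.00
G1 X20.73 Y10.99
G1 X0.00 Y10.99
G1 X0.00 Y0.00
; layer 2
G0 Z3.36
G0 X0.00 Y0.00
G1 X20.73 Y0.00
G1 X20.73 Y9.16
G1 X0.00 Y9.16
G1 X0.00 Y0.00
; layer 3
G0 Z5.04
G0 X0.00 Y0.00
G1 X20.73 Y0.00
G1 X20.73 Y7.33
G1 X0.00 Y7.33
G1 X0.00 Y0.00
; layer 4
G0 Z6.71
G0 X0.00 Y0.00
G1 X20.73 Y0.00
G1 X20.73 Y5.49
G1 X0.00 Y5.49
G1 X0.00 Y0.00
; layer 5
G0 Z8.39
G0 X0.00 Y0.00
G1 X20.73 Y0.00
G1 X20.73 Y3.66
G1 X0.00 Y3.66
G1 X0.00 Y0.00
; layer 6
G0 Z10.07
G0 X0.00 Y0.00
G1 X20.73 Y0.00
G1 X20.73 Y1.83
G1 X0.00 Y1.83
G1 X0.00 Y0.00
M2 ; end

The solid is a wedge (ramp): 20.7 × 12.8 mm base, rising to 11.8 mm along the y=0 edge and sloping linearly to z=0 at y=12.8. Slicing at Δz = 1.68 mm — 7 equal slices spanning the solid's height, so layer i sits at z = i·h/7 — gives 6 non-empty perimeters. Each is a 4-segment closed polygon; G0 lifts to the layer z and rapids to the start vertex, then G1 traces the edges. The cross-section shrinks linearly with z (the slice at the apex is degenerate and omitted).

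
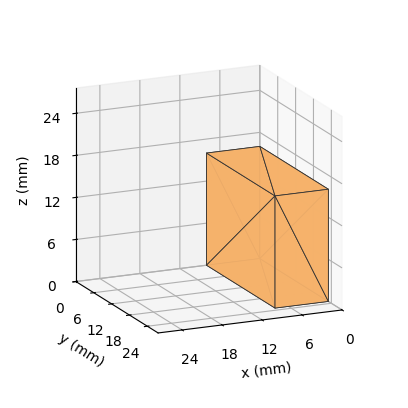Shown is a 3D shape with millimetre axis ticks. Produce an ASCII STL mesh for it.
Reading the render: the shape is a rectangular box, roughly 8 × 23 mm footprint and 16 mm tall (dimensions read to the nearest mm from the axis ticks). For the STL, each face is triangulated and given an outward normal.

solid part
  facet normal 0.0000 0.0000 -1.0000
    outer loop
      vertex 8.000 23.000 0.000
      vertex 8.000 0.000 0.000
      vertex 0.000 0.000 0.000
    endloop
  endfacet
  facet normal 0.0000 0.0000 -1.0000
    outer loop
      vertex 0.000 23.000 0.000
      vertex 8.000 23.000 0.000
      vertex 0.000 0.000 0.000
    endloop
  endfacet
  facet normal 0.0000 0.0000 1.0000
    outer loop
      vertex 0.000 0.000 16.000
      vertex 8.000 0.000 16.000
      vertex 8.000 23.000 16.000
    endloop
  endfacet
  facet normal 0.0000 0.0000 1.0000
    outer loop
      vertex 0.000 0.000 16.000
      vertex 8.000 23.000 16.000
      vertex 0.000 23.000 16.000
    endloop
  endfacet
  facet normal 0.0000 -1.0000 0.0000
    outer loop
      vertex 0.000 0.000 0.000
      vertex 8.000 0.000 0.000
      vertex 8.000 0.000 16.000
    endloop
  endfacet
  facet normal 0.0000 -1.0000 0.0000
    outer loop
      vertex 0.000 0.000 0.000
      vertex 8.000 0.000 16.000
      vertex 0.000 0.000 16.000
    endloop
  endfacet
  facet normal 0.0000 1.0000 0.0000
    outer loop
      vertex 8.000 23.000 16.000
      vertex 8.000 23.000 0.000
      vertex 0.000 23.000 0.000
    endloop
  endfacet
  facet normal 0.0000 1.0000 0.0000
    outer loop
      vertex 0.000 23.000 16.000
      vertex 8.000 23.000 16.000
      vertex 0.000 23.000 0.000
    endloop
  endfacet
  facet normal -1.0000 0.0000 0.0000
    outer loop
      vertex 0.000 23.000 16.000
      vertex 0.000 23.000 0.000
      vertex 0.000 0.000 0.000
    endloop
  endfacet
  facet normal -1.0000 0.0000 0.0000
    outer loop
      vertex 0.000 0.000 16.000
      vertex 0.000 23.000 16.000
      vertex 0.000 0.000 0.000
    endloop
  endfacet
  facet normal 1.0000 0.0000 0.0000
    outer loop
      vertex 8.000 0.000 0.000
      vertex 8.000 23.000 0.000
      vertex 8.000 23.000 16.000
    endloop
  endfacet
  facet normal 1.0000 0.0000 0.0000
    outer loop
      vertex 8.000 0.000 0.000
      vertex 8.000 23.000 16.000
      vertex 8.000 0.000 16.000
    endloop
  endfacet
endsolid part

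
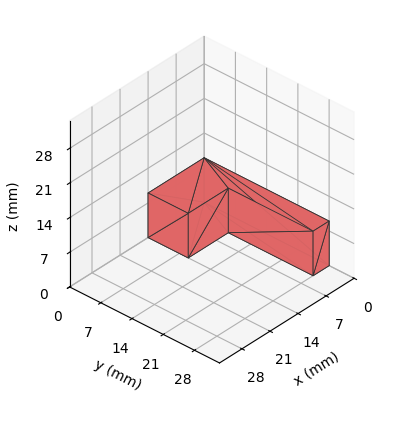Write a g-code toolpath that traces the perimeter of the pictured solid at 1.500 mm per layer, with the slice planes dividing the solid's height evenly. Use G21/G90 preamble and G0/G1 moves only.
Reading the render: the shape is an L-shaped prism: outer 14 × 28 mm, arm thicknesses ≈ 9 mm (horizontal) and 4 mm (vertical), extruded 9 mm in z (dimensions read to the nearest mm from the axis ticks). For the g-code, the solid's height is divided into equal slices at the stated Δz and each level perimeter traced with G1 moves after a G0 lift.

; perimeter-only toolpath
G21 ; units = mm
G90 ; absolute positioning
G28 ; home
; layer 1
G0 Z1.500
G0 X0.000 Y0.000
G1 X14.000 Y0.000
G1 X14.000 Y9.000
G1 X4.000 Y9.000
G1 X4.000 Y28.000
G1 X0.000 Y28.000
G1 X0.000 Y0.000
; layer 2
G0 Z3.000
G0 X0.000 Y0.000
G1 X14.000 Y0.000
G1 X14.000 Y9.000
G1 X4.000 Y9.000
G1 X4.000 Y28.000
G1 X0.000 Y28.000
G1 X0.000 Y0.000
; layer 3
G0 Z4.500
G0 X0.000 Y0.000
G1 X14.000 Y0.000
G1 X14.000 Y9.000
G1 X4.000 Y9.000
G1 X4.000 Y28.000
G1 X0.000 Y28.000
G1 X0.000 Y0.000
; layer 4
G0 Z6.000
G0 X0.000 Y0.000
G1 X14.000 Y0.000
G1 X14.000 Y9.000
G1 X4.000 Y9.000
G1 X4.000 Y28.000
G1 X0.000 Y28.000
G1 X0.000 Y0.000
; layer 5
G0 Z7.500
G0 X0.000 Y0.000
G1 X14.000 Y0.000
G1 X14.000 Y9.000
G1 X4.000 Y9.000
G1 X4.000 Y28.000
G1 X0.000 Y28.000
G1 X0.000 Y0.000
; layer 6
G0 Z9.000
G0 X0.000 Y0.000
G1 X14.000 Y0.000
G1 X14.000 Y9.000
G1 X4.000 Y9.000
G1 X4.000 Y28.000
G1 X0.000 Y28.000
G1 X0.000 Y0.000
M2 ; end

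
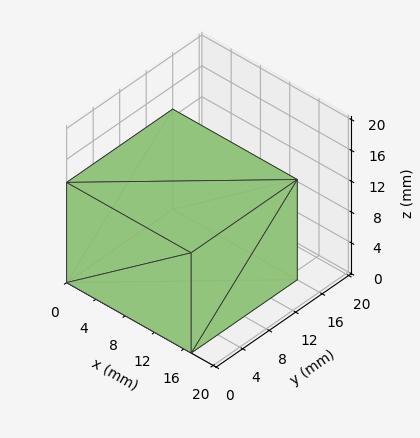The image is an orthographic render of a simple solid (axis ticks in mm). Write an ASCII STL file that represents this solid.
Reading the render: the shape is a rectangular box, roughly 17 × 16 mm footprint and 13 mm tall (dimensions read to the nearest mm from the axis ticks). For the STL, each face is triangulated and given an outward normal.

solid part
  facet normal 0.0000 0.0000 -1.0000
    outer loop
      vertex 17.0 16.0 0.0
      vertex 17.0 0.0 0.0
      vertex 0.0 0.0 0.0
    endloop
  endfacet
  facet normal 0.0000 0.0000 -1.0000
    outer loop
      vertex 0.0 16.0 0.0
      vertex 17.0 16.0 0.0
      vertex 0.0 0.0 0.0
    endloop
  endfacet
  facet normal 0.0000 0.0000 1.0000
    outer loop
      vertex 0.0 0.0 13.0
      vertex 17.0 0.0 13.0
      vertex 17.0 16.0 13.0
    endloop
  endfacet
  facet normal 0.0000 0.0000 1.0000
    outer loop
      vertex 0.0 0.0 13.0
      vertex 17.0 16.0 13.0
      vertex 0.0 16.0 13.0
    endloop
  endfacet
  facet normal 0.0000 -1.0000 0.0000
    outer loop
      vertex 0.0 0.0 0.0
      vertex 17.0 0.0 0.0
      vertex 17.0 0.0 13.0
    endloop
  endfacet
  facet normal 0.0000 -1.0000 0.0000
    outer loop
      vertex 0.0 0.0 0.0
      vertex 17.0 0.0 13.0
      vertex 0.0 0.0 13.0
    endloop
  endfacet
  facet normal 0.0000 1.0000 0.0000
    outer loop
      vertex 17.0 16.0 13.0
      vertex 17.0 16.0 0.0
      vertex 0.0 16.0 0.0
    endloop
  endfacet
  facet normal 0.0000 1.0000 0.0000
    outer loop
      vertex 0.0 16.0 13.0
      vertex 17.0 16.0 13.0
      vertex 0.0 16.0 0.0
    endloop
  endfacet
  facet normal -1.0000 0.0000 0.0000
    outer loop
      vertex 0.0 16.0 13.0
      vertex 0.0 16.0 0.0
      vertex 0.0 0.0 0.0
    endloop
  endfacet
  facet normal -1.0000 0.0000 0.0000
    outer loop
      vertex 0.0 0.0 13.0
      vertex 0.0 16.0 13.0
      vertex 0.0 0.0 0.0
    endloop
  endfacet
  facet normal 1.0000 0.0000 0.0000
    outer loop
      vertex 17.0 0.0 0.0
      vertex 17.0 16.0 0.0
      vertex 17.0 16.0 13.0
    endloop
  endfacet
  facet normal 1.0000 0.0000 0.0000
    outer loop
      vertex 17.0 0.0 0.0
      vertex 17.0 16.0 13.0
      vertex 17.0 0.0 13.0
    endloop
  endfacet
endsolid part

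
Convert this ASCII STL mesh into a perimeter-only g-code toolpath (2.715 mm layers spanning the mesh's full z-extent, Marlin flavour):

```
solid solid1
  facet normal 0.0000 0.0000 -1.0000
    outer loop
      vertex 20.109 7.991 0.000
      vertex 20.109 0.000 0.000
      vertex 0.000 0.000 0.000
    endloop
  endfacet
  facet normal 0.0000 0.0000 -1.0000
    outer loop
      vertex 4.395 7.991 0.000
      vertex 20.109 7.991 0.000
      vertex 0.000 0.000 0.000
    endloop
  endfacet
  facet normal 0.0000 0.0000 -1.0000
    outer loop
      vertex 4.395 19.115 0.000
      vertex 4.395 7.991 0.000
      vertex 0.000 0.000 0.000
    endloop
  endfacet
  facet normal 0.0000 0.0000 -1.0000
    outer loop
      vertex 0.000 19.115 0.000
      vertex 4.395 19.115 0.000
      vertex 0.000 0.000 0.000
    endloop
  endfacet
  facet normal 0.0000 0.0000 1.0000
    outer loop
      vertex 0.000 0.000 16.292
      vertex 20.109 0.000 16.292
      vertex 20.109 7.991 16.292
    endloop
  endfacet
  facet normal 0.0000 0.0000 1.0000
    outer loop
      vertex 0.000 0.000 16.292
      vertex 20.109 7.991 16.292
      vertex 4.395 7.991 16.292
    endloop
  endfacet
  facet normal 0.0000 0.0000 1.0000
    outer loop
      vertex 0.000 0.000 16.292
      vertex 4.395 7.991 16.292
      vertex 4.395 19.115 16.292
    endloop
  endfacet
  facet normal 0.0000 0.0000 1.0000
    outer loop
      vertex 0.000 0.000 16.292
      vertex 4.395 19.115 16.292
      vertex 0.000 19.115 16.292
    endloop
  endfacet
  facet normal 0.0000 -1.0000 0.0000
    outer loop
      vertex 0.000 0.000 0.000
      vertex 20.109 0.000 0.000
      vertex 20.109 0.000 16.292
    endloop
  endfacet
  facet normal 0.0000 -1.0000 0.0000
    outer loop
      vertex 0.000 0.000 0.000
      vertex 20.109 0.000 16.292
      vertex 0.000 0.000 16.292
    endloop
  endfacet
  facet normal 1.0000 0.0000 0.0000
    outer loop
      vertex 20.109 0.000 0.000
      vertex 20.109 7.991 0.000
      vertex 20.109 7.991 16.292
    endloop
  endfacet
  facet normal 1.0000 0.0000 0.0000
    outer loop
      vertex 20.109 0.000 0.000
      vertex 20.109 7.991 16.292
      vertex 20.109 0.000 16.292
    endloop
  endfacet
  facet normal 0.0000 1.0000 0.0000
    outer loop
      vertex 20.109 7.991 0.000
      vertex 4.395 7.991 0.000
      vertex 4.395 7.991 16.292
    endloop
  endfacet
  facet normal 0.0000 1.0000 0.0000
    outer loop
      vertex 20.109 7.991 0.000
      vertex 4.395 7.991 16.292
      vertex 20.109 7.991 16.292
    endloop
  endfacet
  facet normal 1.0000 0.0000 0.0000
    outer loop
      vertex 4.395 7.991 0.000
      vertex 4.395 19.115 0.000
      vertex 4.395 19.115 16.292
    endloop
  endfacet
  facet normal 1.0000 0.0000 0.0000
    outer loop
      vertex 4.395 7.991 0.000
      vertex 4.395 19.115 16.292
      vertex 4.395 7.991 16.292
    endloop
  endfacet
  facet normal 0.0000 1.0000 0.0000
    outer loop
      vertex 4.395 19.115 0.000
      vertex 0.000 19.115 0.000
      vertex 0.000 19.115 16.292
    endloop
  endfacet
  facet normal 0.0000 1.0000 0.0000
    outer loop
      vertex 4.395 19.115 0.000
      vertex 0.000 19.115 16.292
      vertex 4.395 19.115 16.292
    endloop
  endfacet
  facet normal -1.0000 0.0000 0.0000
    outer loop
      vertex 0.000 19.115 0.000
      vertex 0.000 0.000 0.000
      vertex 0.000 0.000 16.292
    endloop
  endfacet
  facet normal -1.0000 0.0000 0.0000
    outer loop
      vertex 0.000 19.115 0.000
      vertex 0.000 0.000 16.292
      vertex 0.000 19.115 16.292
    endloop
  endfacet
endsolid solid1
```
; perimeter-only toolpath
G21 ; units = mm
G90 ; absolute positioning
G28 ; home
; layer 1
G0 Z2.715
G0 X0.000 Y0.000
G1 X20.109 Y0.000
G1 X20.109 Y7.991
G1 X4.395 Y7.991
G1 X4.395 Y19.115
G1 X0.000 Y19.115
G1 X0.000 Y0.000
; layer 2
G0 Z5.431
G0 X0.000 Y0.000
G1 X20.109 Y0.000
G1 X20.109 Y7.991
G1 X4.395 Y7.991
G1 X4.395 Y19.115
G1 X0.000 Y19.115
G1 X0.000 Y0.000
; layer 3
G0 Z8.146
G0 X0.000 Y0.000
G1 X20.109 Y0.000
G1 X20.109 Y7.991
G1 X4.395 Y7.991
G1 X4.395 Y19.115
G1 X0.000 Y19.115
G1 X0.000 Y0.000
; layer 4
G0 Z10.861
G0 X0.000 Y0.000
G1 X20.109 Y0.000
G1 X20.109 Y7.991
G1 X4.395 Y7.991
G1 X4.395 Y19.115
G1 X0.000 Y19.115
G1 X0.000 Y0.000
; layer 5
G0 Z13.577
G0 X0.000 Y0.000
G1 X20.109 Y0.000
G1 X20.109 Y7.991
G1 X4.395 Y7.991
G1 X4.395 Y19.115
G1 X0.000 Y19.115
G1 X0.000 Y0.000
; layer 6
G0 Z16.292
G0 X0.000 Y0.000
G1 X20.109 Y0.000
G1 X20.109 Y7.991
G1 X4.395 Y7.991
G1 X4.395 Y19.115
G1 X0.000 Y19.115
G1 X0.000 Y0.000
M2 ; end

The solid is an L-shaped prism: outer 20.1 × 19.1 mm, arm thicknesses ≈ 7.99 mm (horizontal) and 4.39 mm (vertical), extruded 16.3 mm in z. Slicing at Δz = 2.715 mm — 6 equal slices spanning the solid's height, so layer i sits at z = i·h/6 — gives 6 non-empty perimeters. Each is a 6-segment closed polygon; G0 lifts to the layer z and rapids to the start vertex, then G1 traces the edges.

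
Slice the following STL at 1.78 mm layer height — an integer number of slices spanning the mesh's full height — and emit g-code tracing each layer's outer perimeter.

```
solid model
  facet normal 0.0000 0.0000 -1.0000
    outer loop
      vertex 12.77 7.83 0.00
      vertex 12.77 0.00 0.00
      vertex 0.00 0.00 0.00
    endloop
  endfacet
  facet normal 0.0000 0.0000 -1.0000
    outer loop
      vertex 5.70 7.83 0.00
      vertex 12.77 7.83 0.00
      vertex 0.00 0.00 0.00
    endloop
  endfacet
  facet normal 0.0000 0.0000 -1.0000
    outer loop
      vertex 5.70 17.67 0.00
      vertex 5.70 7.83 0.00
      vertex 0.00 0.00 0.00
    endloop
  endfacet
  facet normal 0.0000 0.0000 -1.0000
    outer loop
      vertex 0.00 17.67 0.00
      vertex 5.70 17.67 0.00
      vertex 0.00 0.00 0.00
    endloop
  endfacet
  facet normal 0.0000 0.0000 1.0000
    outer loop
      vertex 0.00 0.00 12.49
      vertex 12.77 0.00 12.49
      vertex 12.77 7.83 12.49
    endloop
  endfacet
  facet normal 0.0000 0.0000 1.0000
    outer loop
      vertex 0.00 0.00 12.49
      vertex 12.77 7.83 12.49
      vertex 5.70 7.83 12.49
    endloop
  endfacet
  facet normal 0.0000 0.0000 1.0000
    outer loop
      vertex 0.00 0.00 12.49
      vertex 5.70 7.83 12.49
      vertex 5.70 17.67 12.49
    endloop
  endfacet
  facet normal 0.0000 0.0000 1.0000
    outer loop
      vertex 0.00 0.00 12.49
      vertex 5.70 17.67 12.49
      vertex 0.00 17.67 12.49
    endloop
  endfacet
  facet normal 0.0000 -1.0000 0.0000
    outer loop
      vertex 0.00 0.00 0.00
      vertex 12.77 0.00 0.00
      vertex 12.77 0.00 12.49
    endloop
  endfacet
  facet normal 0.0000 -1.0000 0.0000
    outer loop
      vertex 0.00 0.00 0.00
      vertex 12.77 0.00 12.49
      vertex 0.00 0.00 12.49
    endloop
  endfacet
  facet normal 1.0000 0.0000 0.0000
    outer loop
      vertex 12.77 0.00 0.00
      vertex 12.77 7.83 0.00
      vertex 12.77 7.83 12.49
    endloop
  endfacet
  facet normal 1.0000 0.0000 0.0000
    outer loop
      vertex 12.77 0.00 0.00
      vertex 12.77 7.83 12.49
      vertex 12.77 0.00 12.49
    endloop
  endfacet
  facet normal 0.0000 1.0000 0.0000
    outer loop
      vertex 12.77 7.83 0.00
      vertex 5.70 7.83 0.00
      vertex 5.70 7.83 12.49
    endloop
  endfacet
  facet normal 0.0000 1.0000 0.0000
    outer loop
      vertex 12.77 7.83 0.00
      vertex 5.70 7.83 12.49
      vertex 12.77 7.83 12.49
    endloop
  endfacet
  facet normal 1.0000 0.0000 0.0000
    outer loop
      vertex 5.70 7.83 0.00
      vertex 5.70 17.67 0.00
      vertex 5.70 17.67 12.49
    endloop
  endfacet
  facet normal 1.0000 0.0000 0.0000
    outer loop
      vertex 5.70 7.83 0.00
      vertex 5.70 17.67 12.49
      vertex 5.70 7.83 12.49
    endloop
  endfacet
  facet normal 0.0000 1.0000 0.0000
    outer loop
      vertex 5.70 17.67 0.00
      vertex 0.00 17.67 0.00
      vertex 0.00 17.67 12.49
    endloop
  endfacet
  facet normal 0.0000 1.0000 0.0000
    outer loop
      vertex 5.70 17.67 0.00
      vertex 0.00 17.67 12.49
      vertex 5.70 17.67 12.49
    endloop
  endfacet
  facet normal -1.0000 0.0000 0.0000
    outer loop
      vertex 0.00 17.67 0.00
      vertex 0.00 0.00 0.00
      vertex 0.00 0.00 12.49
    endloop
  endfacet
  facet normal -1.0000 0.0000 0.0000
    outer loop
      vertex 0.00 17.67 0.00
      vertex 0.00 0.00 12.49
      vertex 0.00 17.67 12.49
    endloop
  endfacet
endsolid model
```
; perimeter-only toolpath
G21 ; units = mm
G90 ; absolute positioning
G28 ; home
; layer 1
G0 Z1.78
G0 X0.00 Y0.00
G1 X12.77 Y0.00
G1 X12.77 Y7.83
G1 X5.70 Y7.83
G1 X5.70 Y17.67
G1 X0.00 Y17.67
G1 X0.00 Y0.00
; layer 2
G0 Z3.57
G0 X0.00 Y0.00
G1 X12.77 Y0.00
G1 X12.77 Y7.83
G1 X5.70 Y7.83
G1 X5.70 Y17.67
G1 X0.00 Y17.67
G1 X0.00 Y0.00
; layer 3
G0 Z5.35
G0 X0.00 Y0.00
G1 X12.77 Y0.00
G1 X12.77 Y7.83
G1 X5.70 Y7.83
G1 X5.70 Y17.67
G1 X0.00 Y17.67
G1 X0.00 Y0.00
; layer 4
G0 Z7.14
G0 X0.00 Y0.00
G1 X12.77 Y0.00
G1 X12.77 Y7.83
G1 X5.70 Y7.83
G1 X5.70 Y17.67
G1 X0.00 Y17.67
G1 X0.00 Y0.00
; layer 5
G0 Z8.92
G0 X0.00 Y0.00
G1 X12.77 Y0.00
G1 X12.77 Y7.83
G1 X5.70 Y7.83
G1 X5.70 Y17.67
G1 X0.00 Y17.67
G1 X0.00 Y0.00
; layer 6
G0 Z10.71
G0 X0.00 Y0.00
G1 X12.77 Y0.00
G1 X12.77 Y7.83
G1 X5.70 Y7.83
G1 X5.70 Y17.67
G1 X0.00 Y17.67
G1 X0.00 Y0.00
; layer 7
G0 Z12.49
G0 X0.00 Y0.00
G1 X12.77 Y0.00
G1 X12.77 Y7.83
G1 X5.70 Y7.83
G1 X5.70 Y17.67
G1 X0.00 Y17.67
G1 X0.00 Y0.00
M2 ; end

The solid is an L-shaped prism: outer 12.8 × 17.7 mm, arm thicknesses ≈ 7.83 mm (horizontal) and 5.7 mm (vertical), extruded 12.5 mm in z. Slicing at Δz = 1.78 mm — 7 equal slices spanning the solid's height, so layer i sits at z = i·h/7 — gives 7 non-empty perimeters. Each is a 6-segment closed polygon; G0 lifts to the layer z and rapids to the start vertex, then G1 traces the edges.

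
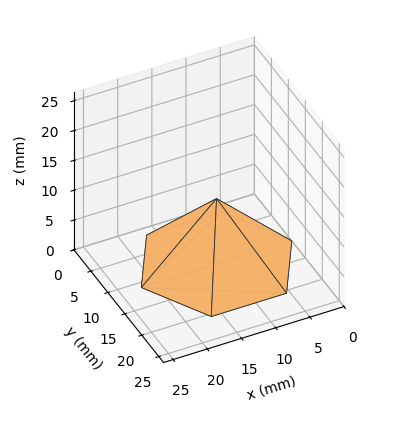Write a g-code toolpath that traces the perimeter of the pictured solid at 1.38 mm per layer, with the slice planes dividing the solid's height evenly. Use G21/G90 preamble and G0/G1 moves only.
Reading the render: the shape is a regular 6-sided pyramid, base circumscribed radius ≈ 11 mm, apex at z ≈ 11 mm (dimensions read to the nearest mm from the axis ticks). For the g-code, the solid's height is divided into equal slices at the stated Δz and each level perimeter traced with G1 moves after a G0 lift.

; perimeter-only toolpath
G21 ; units = mm
G90 ; absolute positioning
G28 ; home
; layer 1
G0 Z1.38
G0 X20.62 Y11.00
G1 X15.81 Y19.34
G1 X6.19 Y19.34
G1 X1.38 Y11.00
G1 X6.19 Y2.66
G1 X15.81 Y2.66
G1 X20.62 Y11.00
; layer 2
G0 Z2.75
G0 X19.25 Y11.00
G1 X15.12 Y18.15
G1 X6.88 Y18.15
G1 X2.75 Y11.00
G1 X6.88 Y3.85
G1 X15.12 Y3.85
G1 X19.25 Y11.00
; layer 3
G0 Z4.12
G0 X17.88 Y11.00
G1 X14.44 Y16.96
G1 X7.56 Y16.96
G1 X4.12 Y11.00
G1 X7.56 Y5.04
G1 X14.44 Y5.04
G1 X17.88 Y11.00
; layer 4
G0 Z5.50
G0 X16.50 Y11.00
G1 X13.75 Y15.77
G1 X8.25 Y15.77
G1 X5.50 Y11.00
G1 X8.25 Y6.24
G1 X13.75 Y6.24
G1 X16.50 Y11.00
; layer 5
G0 Z6.88
G0 X15.12 Y11.00
G1 X13.06 Y14.57
G1 X8.94 Y14.57
G1 X6.88 Y11.00
G1 X8.94 Y7.43
G1 X13.06 Y7.43
G1 X15.12 Y11.00
; layer 6
G0 Z8.25
G0 X13.75 Y11.00
G1 X12.38 Y13.38
G1 X9.62 Y13.38
G1 X8.25 Y11.00
G1 X9.62 Y8.62
G1 X12.38 Y8.62
G1 X13.75 Y11.00
; layer 7
G0 Z9.62
G0 X12.38 Y11.00
G1 X11.69 Y12.19
G1 X10.31 Y12.19
G1 X9.62 Y11.00
G1 X10.31 Y9.81
G1 X11.69 Y9.81
G1 X12.38 Y11.00
M2 ; end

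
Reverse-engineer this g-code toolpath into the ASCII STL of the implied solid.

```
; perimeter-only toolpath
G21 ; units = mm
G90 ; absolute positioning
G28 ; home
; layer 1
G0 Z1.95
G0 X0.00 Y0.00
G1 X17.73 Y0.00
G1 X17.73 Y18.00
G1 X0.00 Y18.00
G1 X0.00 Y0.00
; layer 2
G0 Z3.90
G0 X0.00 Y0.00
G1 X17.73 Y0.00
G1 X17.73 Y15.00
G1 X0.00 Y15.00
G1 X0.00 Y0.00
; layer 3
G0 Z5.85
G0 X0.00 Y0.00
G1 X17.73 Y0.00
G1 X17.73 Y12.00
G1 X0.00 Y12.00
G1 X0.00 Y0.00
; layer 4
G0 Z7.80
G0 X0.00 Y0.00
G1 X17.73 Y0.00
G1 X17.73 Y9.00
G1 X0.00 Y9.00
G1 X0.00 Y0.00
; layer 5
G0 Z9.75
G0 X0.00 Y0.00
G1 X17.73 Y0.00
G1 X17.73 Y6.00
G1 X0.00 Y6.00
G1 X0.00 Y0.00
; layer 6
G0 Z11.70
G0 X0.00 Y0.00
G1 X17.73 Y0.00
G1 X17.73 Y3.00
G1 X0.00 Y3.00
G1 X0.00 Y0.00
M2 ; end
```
solid part
  facet normal 0.0000 0.0000 -1.0000
    outer loop
      vertex 17.73 21.00 0.00
      vertex 17.73 0.00 0.00
      vertex 0.00 0.00 0.00
    endloop
  endfacet
  facet normal 0.0000 0.0000 -1.0000
    outer loop
      vertex 0.00 21.00 0.00
      vertex 17.73 21.00 0.00
      vertex 0.00 0.00 0.00
    endloop
  endfacet
  facet normal 0.0000 -1.0000 0.0000
    outer loop
      vertex 0.00 0.00 0.00
      vertex 17.73 0.00 0.00
      vertex 17.73 0.00 13.65
    endloop
  endfacet
  facet normal 0.0000 -1.0000 0.0000
    outer loop
      vertex 0.00 0.00 0.00
      vertex 17.73 0.00 13.65
      vertex 0.00 0.00 13.65
    endloop
  endfacet
  facet normal 0.0000 0.5450 0.8384
    outer loop
      vertex 0.00 0.00 13.65
      vertex 17.73 0.00 13.65
      vertex 17.73 21.00 0.00
    endloop
  endfacet
  facet normal 0.0000 0.5450 0.8384
    outer loop
      vertex 0.00 0.00 13.65
      vertex 17.73 21.00 0.00
      vertex 0.00 21.00 0.00
    endloop
  endfacet
  facet normal -1.0000 0.0000 0.0000
    outer loop
      vertex 0.00 0.00 13.65
      vertex 0.00 21.00 0.00
      vertex 0.00 0.00 0.00
    endloop
  endfacet
  facet normal 1.0000 0.0000 0.0000
    outer loop
      vertex 17.73 0.00 0.00
      vertex 17.73 21.00 0.00
      vertex 17.73 0.00 13.65
    endloop
  endfacet
endsolid part

The G0 Z moves step by Δz≈1.95 mm. The G1 loops shrink linearly with z, so the solid tapers from its base footprint up to z≈13.7. Closing with a flat bottom cap and the tapered top and triangulating gives 8 facets — a wedge (ramp): 17.7 × 21 mm base, rising to 13.7 mm along the y=0 edge and sloping linearly to z=0 at y=21.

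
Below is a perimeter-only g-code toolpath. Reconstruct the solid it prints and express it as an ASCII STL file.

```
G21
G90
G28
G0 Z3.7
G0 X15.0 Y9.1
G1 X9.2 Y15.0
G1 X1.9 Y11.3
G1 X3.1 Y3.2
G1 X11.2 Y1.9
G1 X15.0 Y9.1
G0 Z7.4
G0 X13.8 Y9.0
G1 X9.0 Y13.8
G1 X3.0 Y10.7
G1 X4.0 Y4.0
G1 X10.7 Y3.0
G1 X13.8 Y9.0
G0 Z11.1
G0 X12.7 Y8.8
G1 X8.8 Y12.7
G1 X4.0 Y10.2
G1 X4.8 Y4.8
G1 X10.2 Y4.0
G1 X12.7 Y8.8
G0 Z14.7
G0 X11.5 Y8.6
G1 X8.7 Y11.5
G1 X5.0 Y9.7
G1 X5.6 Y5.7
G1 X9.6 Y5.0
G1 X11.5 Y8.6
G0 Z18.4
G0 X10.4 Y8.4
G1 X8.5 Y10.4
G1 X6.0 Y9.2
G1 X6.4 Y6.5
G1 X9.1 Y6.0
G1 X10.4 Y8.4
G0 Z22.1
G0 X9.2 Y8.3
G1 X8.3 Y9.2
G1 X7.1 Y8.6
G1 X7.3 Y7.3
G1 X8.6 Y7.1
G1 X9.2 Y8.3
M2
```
solid part
  facet normal 0.0000 0.0000 -1.0000
    outer loop
      vertex 0.9 11.8 0.0
      vertex 9.4 16.1 0.0
      vertex 16.1 9.3 0.0
    endloop
  endfacet
  facet normal 0.0000 0.0000 -1.0000
    outer loop
      vertex 2.3 2.4 0.0
      vertex 0.9 11.8 0.0
      vertex 16.1 9.3 0.0
    endloop
  endfacet
  facet normal 0.0000 0.0000 -1.0000
    outer loop
      vertex 11.7 0.9 0.0
      vertex 2.3 2.4 0.0
      vertex 16.1 9.3 0.0
    endloop
  endfacet
  facet normal 0.6905 0.6803 0.2457
    outer loop
      vertex 16.1 9.3 0.0
      vertex 9.4 16.1 0.0
      vertex 8.1 8.1 25.8
    endloop
  endfacet
  facet normal -0.4375 0.8649 0.2461
    outer loop
      vertex 9.4 16.1 0.0
      vertex 0.9 11.8 0.0
      vertex 8.1 8.1 25.8
    endloop
  endfacet
  facet normal -0.9584 -0.1427 0.2470
    outer loop
      vertex 0.9 11.8 0.0
      vertex 2.3 2.4 0.0
      vertex 8.1 8.1 25.8
    endloop
  endfacet
  facet normal -0.1527 -0.9572 0.2458
    outer loop
      vertex 2.3 2.4 0.0
      vertex 11.7 0.9 0.0
      vertex 8.1 8.1 25.8
    endloop
  endfacet
  facet normal 0.8588 -0.4498 0.2454
    outer loop
      vertex 11.7 0.9 0.0
      vertex 16.1 9.3 0.0
      vertex 8.1 8.1 25.8
    endloop
  endfacet
endsolid part

The G0 Z moves step by Δz≈3.7 mm. The G1 loops shrink linearly with z, so the solid tapers from its base footprint up to z≈25.8. Closing with a flat bottom cap and the tapered top and triangulating gives 8 facets — a regular 5-sided pyramid, base circumscribed radius ≈ 8.1 mm, apex at z ≈ 25.8 mm.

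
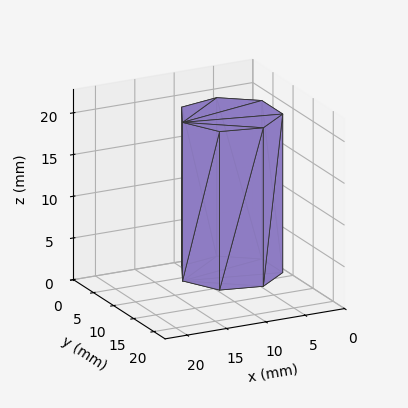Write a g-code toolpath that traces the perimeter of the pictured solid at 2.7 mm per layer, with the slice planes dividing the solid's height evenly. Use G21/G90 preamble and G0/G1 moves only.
Reading the render: the shape is a regular 7-sided prism (a cylinder approximated with 7 flat sides), circumscribed radius ≈ 6 mm, height ≈ 19 mm (dimensions read to the nearest mm from the axis ticks). For the g-code, the solid's height is divided into equal slices at the stated Δz and each level perimeter traced with G1 moves after a G0 lift.

; perimeter-only toolpath
G21 ; units = mm
G90 ; absolute positioning
G28 ; home
; layer 1
G0 Z2.7
G0 X12.0 Y6.0
G1 X9.7 Y10.7
G1 X4.7 Y11.8
G1 X0.6 Y8.6
G1 X0.6 Y3.4
G1 X4.7 Y0.2
G1 X9.7 Y1.3
G1 X12.0 Y6.0
; layer 2
G0 Z5.4
G0 X12.0 Y6.0
G1 X9.7 Y10.7
G1 X4.7 Y11.8
G1 X0.6 Y8.6
G1 X0.6 Y3.4
G1 X4.7 Y0.2
G1 X9.7 Y1.3
G1 X12.0 Y6.0
; layer 3
G0 Z8.1
G0 X12.0 Y6.0
G1 X9.7 Y10.7
G1 X4.7 Y11.8
G1 X0.6 Y8.6
G1 X0.6 Y3.4
G1 X4.7 Y0.2
G1 X9.7 Y1.3
G1 X12.0 Y6.0
; layer 4
G0 Z10.9
G0 X12.0 Y6.0
G1 X9.7 Y10.7
G1 X4.7 Y11.8
G1 X0.6 Y8.6
G1 X0.6 Y3.4
G1 X4.7 Y0.2
G1 X9.7 Y1.3
G1 X12.0 Y6.0
; layer 5
G0 Z13.6
G0 X12.0 Y6.0
G1 X9.7 Y10.7
G1 X4.7 Y11.8
G1 X0.6 Y8.6
G1 X0.6 Y3.4
G1 X4.7 Y0.2
G1 X9.7 Y1.3
G1 X12.0 Y6.0
; layer 6
G0 Z16.3
G0 X12.0 Y6.0
G1 X9.7 Y10.7
G1 X4.7 Y11.8
G1 X0.6 Y8.6
G1 X0.6 Y3.4
G1 X4.7 Y0.2
G1 X9.7 Y1.3
G1 X12.0 Y6.0
; layer 7
G0 Z19.0
G0 X12.0 Y6.0
G1 X9.7 Y10.7
G1 X4.7 Y11.8
G1 X0.6 Y8.6
G1 X0.6 Y3.4
G1 X4.7 Y0.2
G1 X9.7 Y1.3
G1 X12.0 Y6.0
M2 ; end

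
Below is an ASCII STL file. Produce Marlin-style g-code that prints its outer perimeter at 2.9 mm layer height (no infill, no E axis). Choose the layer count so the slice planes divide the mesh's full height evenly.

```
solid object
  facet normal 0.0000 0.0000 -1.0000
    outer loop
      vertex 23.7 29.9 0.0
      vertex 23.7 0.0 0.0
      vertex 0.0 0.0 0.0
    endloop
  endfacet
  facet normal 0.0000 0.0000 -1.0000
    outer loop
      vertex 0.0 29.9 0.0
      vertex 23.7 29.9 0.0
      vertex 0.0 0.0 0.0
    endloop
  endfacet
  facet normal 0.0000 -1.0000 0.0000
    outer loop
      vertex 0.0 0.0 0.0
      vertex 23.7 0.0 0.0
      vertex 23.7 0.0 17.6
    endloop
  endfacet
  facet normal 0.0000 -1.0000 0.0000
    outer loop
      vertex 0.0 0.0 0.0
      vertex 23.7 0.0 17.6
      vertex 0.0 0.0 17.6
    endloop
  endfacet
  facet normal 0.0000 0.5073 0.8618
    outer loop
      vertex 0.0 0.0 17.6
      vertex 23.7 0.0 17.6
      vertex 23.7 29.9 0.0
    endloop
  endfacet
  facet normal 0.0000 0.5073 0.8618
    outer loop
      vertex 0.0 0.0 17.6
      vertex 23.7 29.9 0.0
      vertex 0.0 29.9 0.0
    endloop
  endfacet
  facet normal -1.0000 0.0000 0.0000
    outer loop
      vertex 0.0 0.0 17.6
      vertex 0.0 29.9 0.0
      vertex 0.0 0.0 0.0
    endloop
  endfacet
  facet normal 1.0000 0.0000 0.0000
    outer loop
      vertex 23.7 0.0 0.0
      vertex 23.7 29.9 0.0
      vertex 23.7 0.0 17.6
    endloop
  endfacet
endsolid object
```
; perimeter-only toolpath
G21 ; units = mm
G90 ; absolute positioning
G28 ; home
; layer 1
G0 Z2.9
G0 X0.0 Y0.0
G1 X23.7 Y0.0
G1 X23.7 Y24.9
G1 X0.0 Y24.9
G1 X0.0 Y0.0
; layer 2
G0 Z5.9
G0 X0.0 Y0.0
G1 X23.7 Y0.0
G1 X23.7 Y19.9
G1 X0.0 Y19.9
G1 X0.0 Y0.0
; layer 3
G0 Z8.8
G0 X0.0 Y0.0
G1 X23.7 Y0.0
G1 X23.7 Y14.9
G1 X0.0 Y14.9
G1 X0.0 Y0.0
; layer 4
G0 Z11.7
G0 X0.0 Y0.0
G1 X23.7 Y0.0
G1 X23.7 Y10.0
G1 X0.0 Y10.0
G1 X0.0 Y0.0
; layer 5
G0 Z14.7
G0 X0.0 Y0.0
G1 X23.7 Y0.0
G1 X23.7 Y5.0
G1 X0.0 Y5.0
G1 X0.0 Y0.0
M2 ; end

The solid is a wedge (ramp): 23.7 × 29.9 mm base, rising to 17.6 mm along the y=0 edge and sloping linearly to z=0 at y=29.9. Slicing at Δz = 2.9 mm — 6 equal slices spanning the solid's height, so layer i sits at z = i·h/6 — gives 5 non-empty perimeters. Each is a 4-segment closed polygon; G0 lifts to the layer z and rapids to the start vertex, then G1 traces the edges. The cross-section shrinks linearly with z (the slice at the apex is degenerate and omitted).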